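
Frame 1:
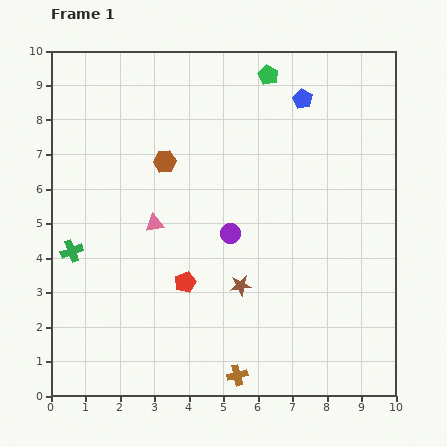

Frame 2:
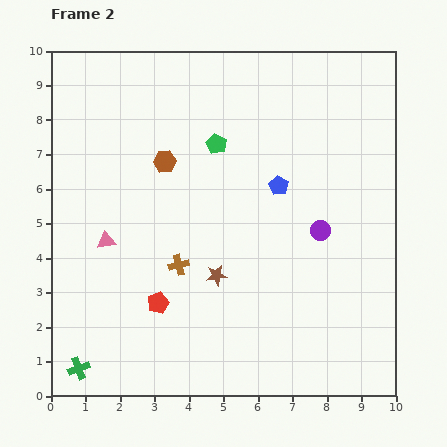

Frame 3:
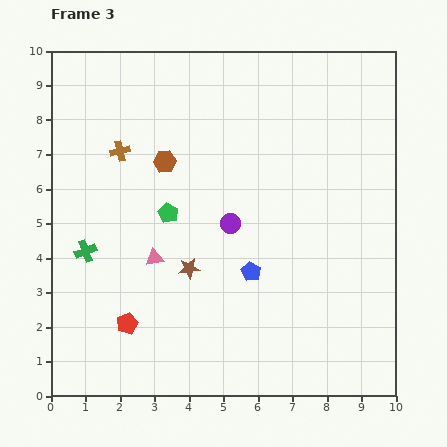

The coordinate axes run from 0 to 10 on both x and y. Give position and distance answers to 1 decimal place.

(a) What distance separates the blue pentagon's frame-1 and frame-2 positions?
2.6

The blue pentagon moved from (7.3, 8.6) to (6.6, 6.1), a distance of √(0.7² + 2.5²) ≈ 2.6.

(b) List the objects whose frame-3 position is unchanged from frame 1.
the brown hexagon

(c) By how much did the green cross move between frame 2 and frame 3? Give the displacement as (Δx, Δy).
(0.2, 3.4)

The green cross was at (0.8, 0.8) in frame 2 and (1.0, 4.2) in frame 3.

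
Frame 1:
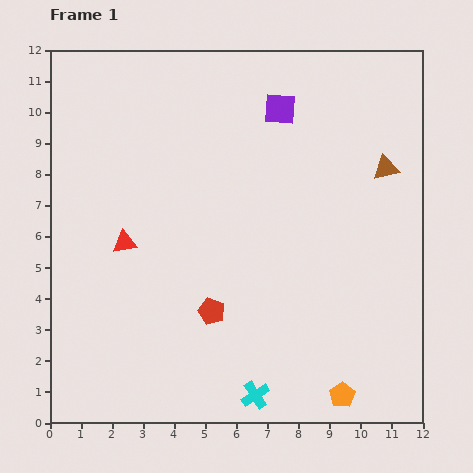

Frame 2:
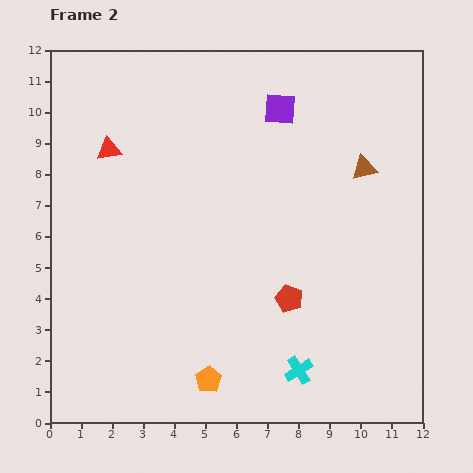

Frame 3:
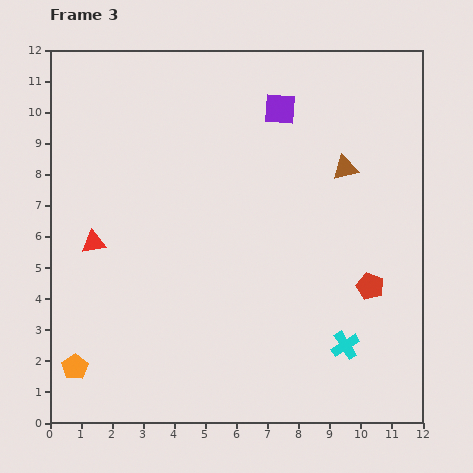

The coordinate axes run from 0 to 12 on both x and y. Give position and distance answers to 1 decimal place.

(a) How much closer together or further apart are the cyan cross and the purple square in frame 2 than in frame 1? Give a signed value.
-0.8

Distance in frame 1: 9.2. Distance in frame 2: 8.4.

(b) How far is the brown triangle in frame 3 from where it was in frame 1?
1.3

The brown triangle moved from (10.8, 8.2) to (9.5, 8.2), a distance of √(1.3² + 0.0²) ≈ 1.3.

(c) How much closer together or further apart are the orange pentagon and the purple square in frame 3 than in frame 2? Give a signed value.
+1.6

Distance in frame 2: 9.0. Distance in frame 3: 10.6.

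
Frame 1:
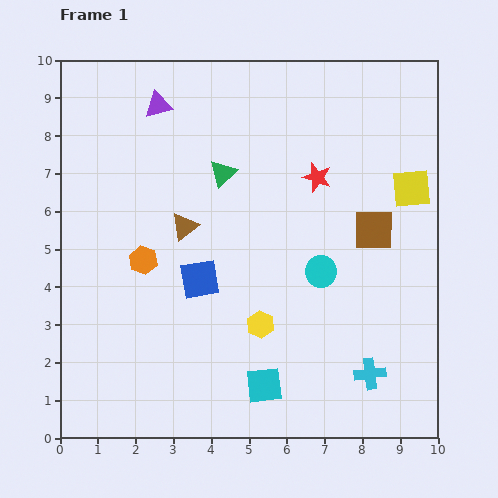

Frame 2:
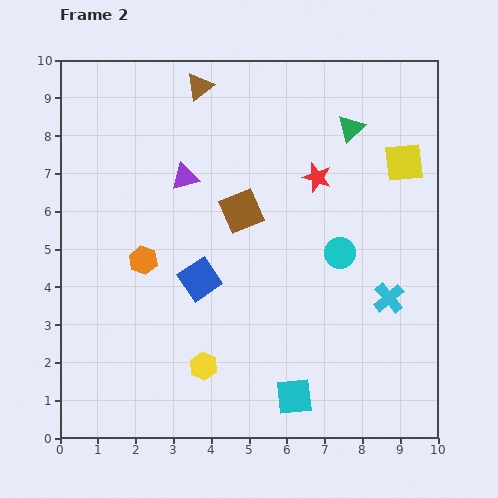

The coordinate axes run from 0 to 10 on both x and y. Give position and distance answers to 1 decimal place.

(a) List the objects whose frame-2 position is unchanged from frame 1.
the blue square, the red star, the orange hexagon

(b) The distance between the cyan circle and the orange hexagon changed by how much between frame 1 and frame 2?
+0.5

Distance in frame 1: 4.7. Distance in frame 2: 5.2.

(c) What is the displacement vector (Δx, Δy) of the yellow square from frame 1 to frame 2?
(-0.2, 0.7)

The yellow square was at (9.3, 6.6) in frame 1 and (9.1, 7.3) in frame 2.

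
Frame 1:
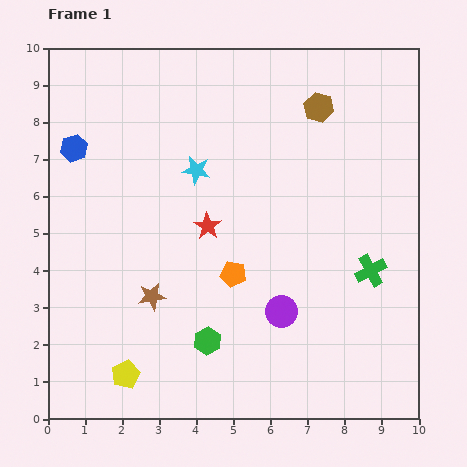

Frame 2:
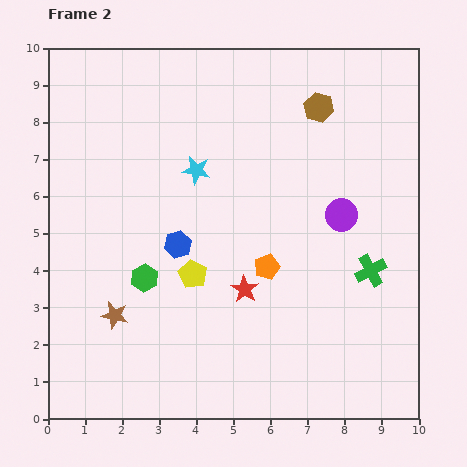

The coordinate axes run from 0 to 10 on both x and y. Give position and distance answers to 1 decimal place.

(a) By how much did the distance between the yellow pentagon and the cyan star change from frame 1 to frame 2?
-3.0

Distance in frame 1: 5.8. Distance in frame 2: 2.8.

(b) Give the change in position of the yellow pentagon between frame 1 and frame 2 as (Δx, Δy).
(1.8, 2.7)

The yellow pentagon was at (2.1, 1.2) in frame 1 and (3.9, 3.9) in frame 2.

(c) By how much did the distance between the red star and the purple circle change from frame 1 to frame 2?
+0.3

Distance in frame 1: 3.0. Distance in frame 2: 3.3.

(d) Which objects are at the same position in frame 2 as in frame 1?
the green cross, the brown hexagon, the cyan star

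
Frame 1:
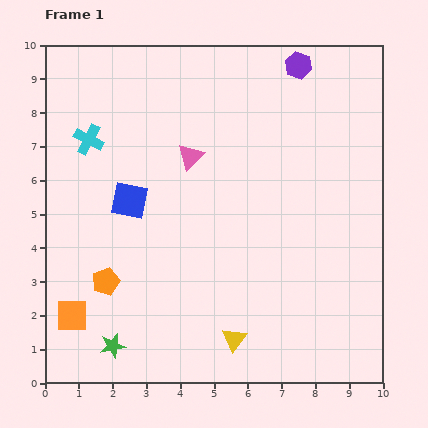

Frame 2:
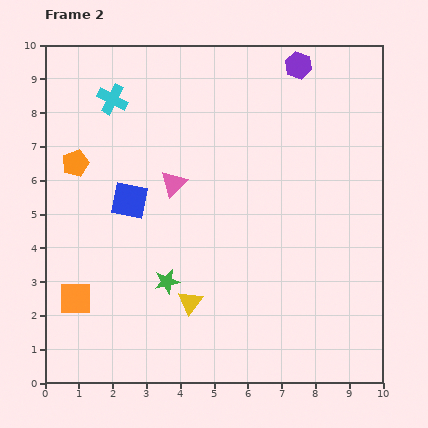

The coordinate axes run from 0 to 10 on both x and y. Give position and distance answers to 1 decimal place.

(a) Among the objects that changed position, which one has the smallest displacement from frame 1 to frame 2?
the orange square

(moved 0.5)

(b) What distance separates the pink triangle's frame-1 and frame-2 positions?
0.9

The pink triangle moved from (4.3, 6.7) to (3.8, 5.9), a distance of √(0.5² + 0.8²) ≈ 0.9.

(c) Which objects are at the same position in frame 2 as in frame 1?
the blue square, the purple hexagon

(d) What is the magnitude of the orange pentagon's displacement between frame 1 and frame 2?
3.6

The orange pentagon moved from (1.8, 3.0) to (0.9, 6.5), a distance of √(0.9² + 3.5²) ≈ 3.6.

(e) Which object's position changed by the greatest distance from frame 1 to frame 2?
the orange pentagon

(moved 3.6; next 2.5)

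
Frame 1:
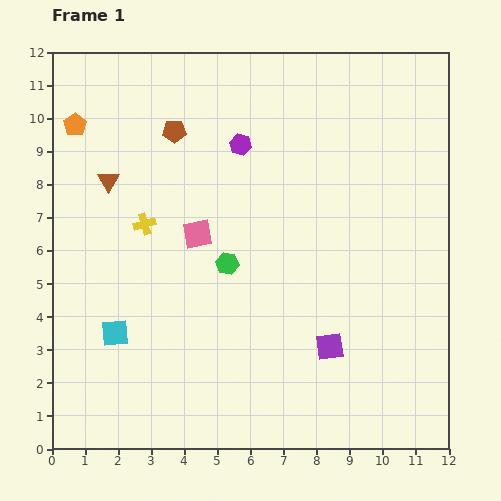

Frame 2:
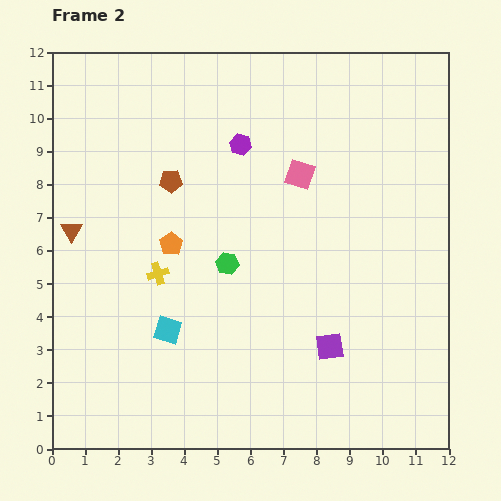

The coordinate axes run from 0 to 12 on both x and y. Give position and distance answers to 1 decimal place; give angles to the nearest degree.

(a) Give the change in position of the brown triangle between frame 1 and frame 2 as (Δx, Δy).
(-1.1, -1.5)

The brown triangle was at (1.7, 8.1) in frame 1 and (0.6, 6.6) in frame 2.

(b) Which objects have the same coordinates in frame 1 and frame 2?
the green hexagon, the purple hexagon, the purple square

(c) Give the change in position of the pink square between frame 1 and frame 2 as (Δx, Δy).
(3.1, 1.8)

The pink square was at (4.4, 6.5) in frame 1 and (7.5, 8.3) in frame 2.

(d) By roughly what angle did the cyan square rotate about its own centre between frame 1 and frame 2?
22° clockwise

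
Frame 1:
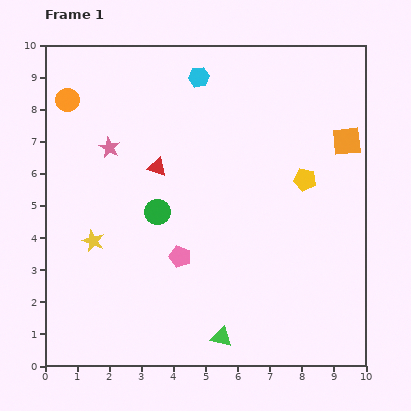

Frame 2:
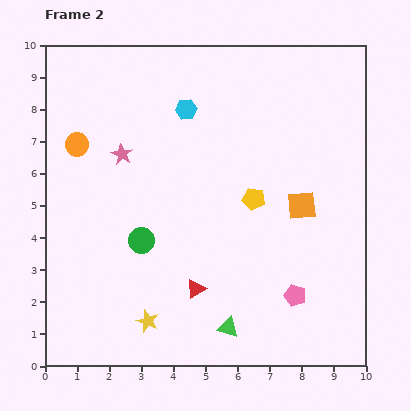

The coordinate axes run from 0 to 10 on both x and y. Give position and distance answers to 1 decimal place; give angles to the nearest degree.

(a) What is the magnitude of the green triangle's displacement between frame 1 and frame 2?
0.4

The green triangle moved from (5.5, 0.9) to (5.7, 1.2), a distance of √(0.2² + 0.3²) ≈ 0.4.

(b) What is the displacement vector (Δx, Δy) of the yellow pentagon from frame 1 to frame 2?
(-1.6, -0.6)

The yellow pentagon was at (8.1, 5.8) in frame 1 and (6.5, 5.2) in frame 2.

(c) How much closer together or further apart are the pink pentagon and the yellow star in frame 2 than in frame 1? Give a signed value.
+2.0

Distance in frame 1: 2.7. Distance in frame 2: 4.7.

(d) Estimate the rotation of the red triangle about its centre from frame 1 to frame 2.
50° counter-clockwise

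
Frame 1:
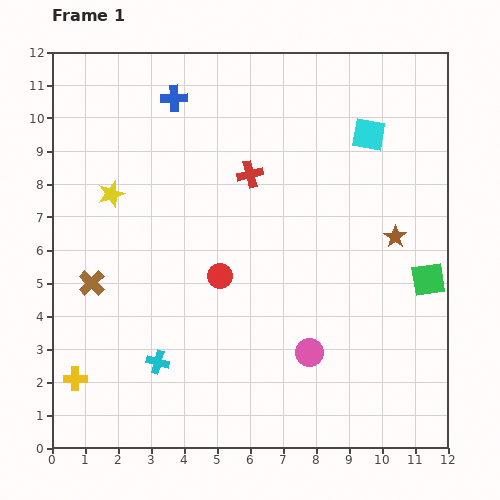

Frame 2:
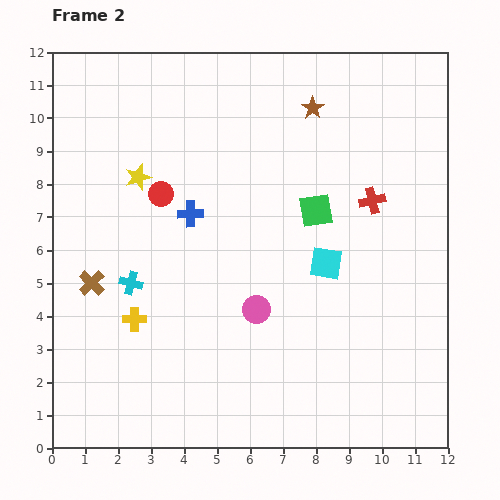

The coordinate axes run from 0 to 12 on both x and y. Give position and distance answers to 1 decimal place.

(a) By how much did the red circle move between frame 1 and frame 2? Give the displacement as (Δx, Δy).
(-1.8, 2.5)

The red circle was at (5.1, 5.2) in frame 1 and (3.3, 7.7) in frame 2.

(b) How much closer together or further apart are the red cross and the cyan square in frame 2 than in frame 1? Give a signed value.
-1.4

Distance in frame 1: 3.8. Distance in frame 2: 2.4.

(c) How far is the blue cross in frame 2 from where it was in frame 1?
3.5

The blue cross moved from (3.7, 10.6) to (4.2, 7.1), a distance of √(0.5² + 3.5²) ≈ 3.5.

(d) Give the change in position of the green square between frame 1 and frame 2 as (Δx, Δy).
(-3.4, 2.1)

The green square was at (11.4, 5.1) in frame 1 and (8.0, 7.2) in frame 2.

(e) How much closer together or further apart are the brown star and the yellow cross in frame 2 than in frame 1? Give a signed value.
-2.2

Distance in frame 1: 10.6. Distance in frame 2: 8.4.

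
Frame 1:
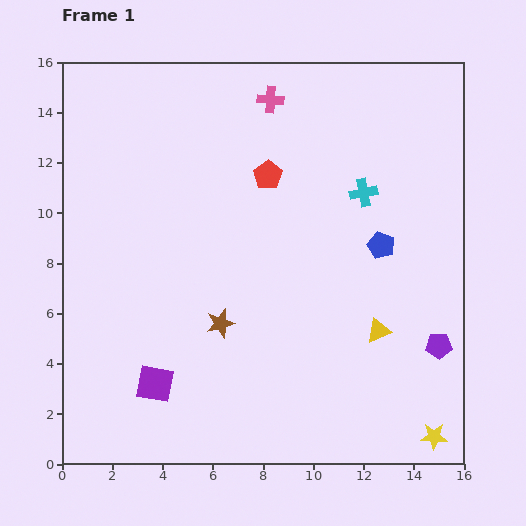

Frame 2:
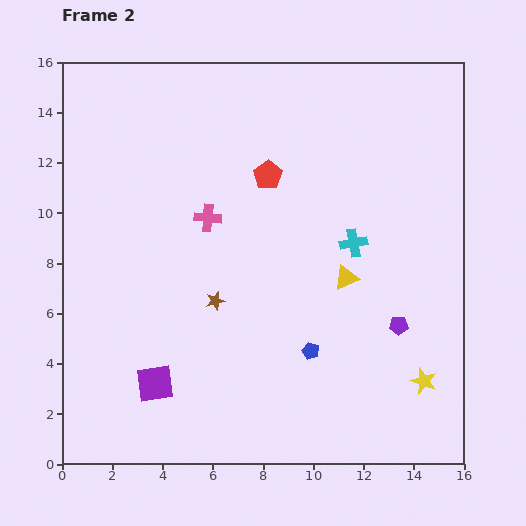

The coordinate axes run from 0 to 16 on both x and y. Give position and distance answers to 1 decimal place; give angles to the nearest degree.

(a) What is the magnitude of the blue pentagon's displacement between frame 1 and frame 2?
5.0

The blue pentagon moved from (12.7, 8.7) to (9.9, 4.5), a distance of √(2.8² + 4.2²) ≈ 5.0.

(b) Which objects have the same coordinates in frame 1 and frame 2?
the purple square, the red pentagon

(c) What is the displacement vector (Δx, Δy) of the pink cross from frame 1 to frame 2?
(-2.5, -4.7)

The pink cross was at (8.3, 14.5) in frame 1 and (5.8, 9.8) in frame 2.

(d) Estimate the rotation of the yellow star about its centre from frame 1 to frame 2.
19° clockwise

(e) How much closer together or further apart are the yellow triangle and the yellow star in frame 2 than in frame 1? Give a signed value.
+0.4

Distance in frame 1: 4.7. Distance in frame 2: 5.1.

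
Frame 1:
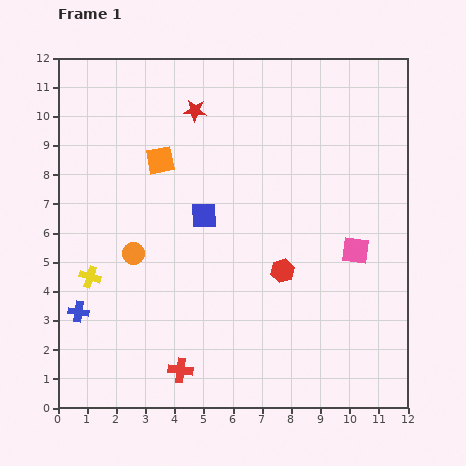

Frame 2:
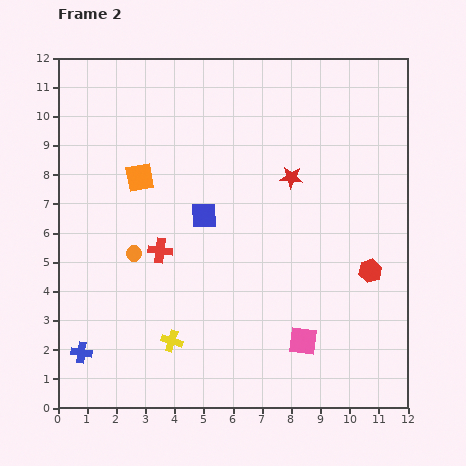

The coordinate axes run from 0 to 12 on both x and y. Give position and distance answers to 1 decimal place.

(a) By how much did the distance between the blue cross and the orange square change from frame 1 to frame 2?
+0.4

Distance in frame 1: 5.9. Distance in frame 2: 6.3.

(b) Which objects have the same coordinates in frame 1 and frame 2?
the orange circle, the blue square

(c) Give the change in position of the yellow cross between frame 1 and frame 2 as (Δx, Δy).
(2.8, -2.2)

The yellow cross was at (1.1, 4.5) in frame 1 and (3.9, 2.3) in frame 2.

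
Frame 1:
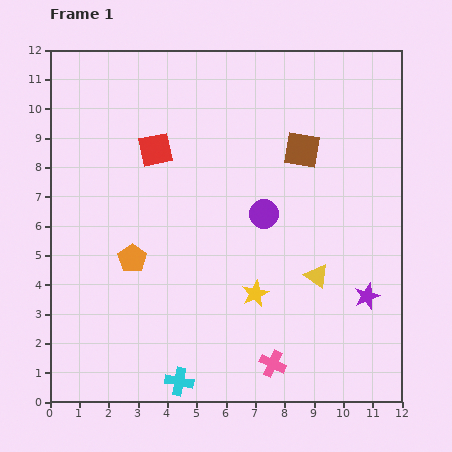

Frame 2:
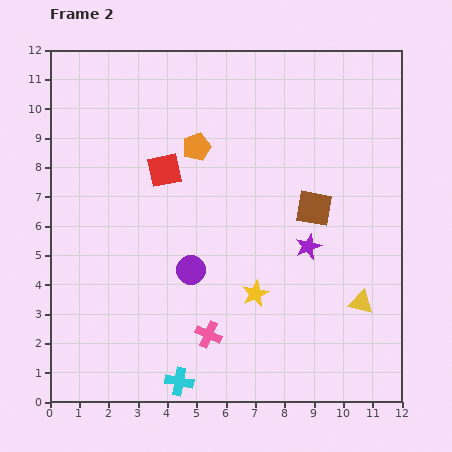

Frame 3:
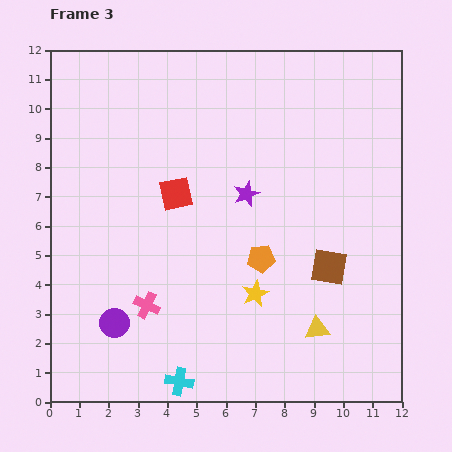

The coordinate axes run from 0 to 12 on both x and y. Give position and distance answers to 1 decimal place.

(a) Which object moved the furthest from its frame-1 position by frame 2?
the orange pentagon

(moved 4.4; next 3.1)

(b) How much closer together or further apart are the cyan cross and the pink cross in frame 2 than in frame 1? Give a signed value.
-1.4

Distance in frame 1: 3.3. Distance in frame 2: 1.9.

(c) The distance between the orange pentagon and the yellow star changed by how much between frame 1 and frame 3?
-3.2

Distance in frame 1: 4.4. Distance in frame 3: 1.2.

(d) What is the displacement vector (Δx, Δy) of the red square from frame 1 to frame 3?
(0.7, -1.5)

The red square was at (3.6, 8.6) in frame 1 and (4.3, 7.1) in frame 3.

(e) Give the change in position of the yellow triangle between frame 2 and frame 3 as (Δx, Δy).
(-1.5, -0.9)

The yellow triangle was at (10.6, 3.4) in frame 2 and (9.1, 2.5) in frame 3.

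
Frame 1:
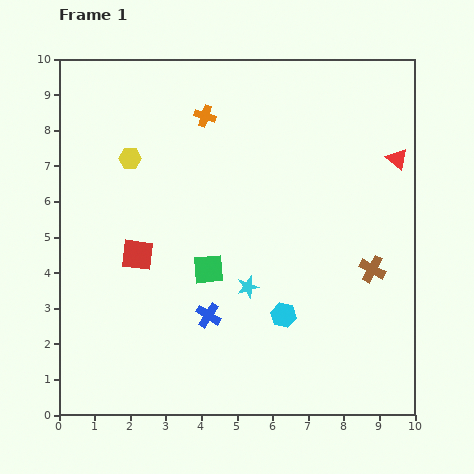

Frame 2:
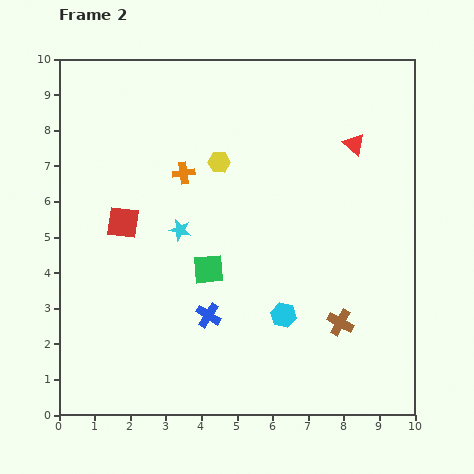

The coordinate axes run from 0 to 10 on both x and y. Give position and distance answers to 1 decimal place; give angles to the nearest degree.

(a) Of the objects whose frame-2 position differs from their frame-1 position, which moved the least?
the red square

(moved 1.0)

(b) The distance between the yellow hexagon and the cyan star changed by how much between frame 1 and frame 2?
-2.7

Distance in frame 1: 4.9. Distance in frame 2: 2.2.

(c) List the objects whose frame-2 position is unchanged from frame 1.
the cyan hexagon, the blue cross, the green square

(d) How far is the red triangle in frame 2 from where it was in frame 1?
1.3

The red triangle moved from (9.5, 7.2) to (8.3, 7.6), a distance of √(1.2² + 0.4²) ≈ 1.3.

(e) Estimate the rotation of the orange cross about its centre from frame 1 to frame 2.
26° counter-clockwise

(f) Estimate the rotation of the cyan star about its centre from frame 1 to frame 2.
29° clockwise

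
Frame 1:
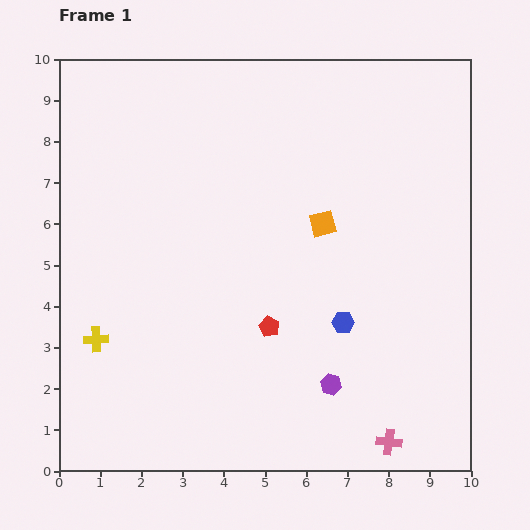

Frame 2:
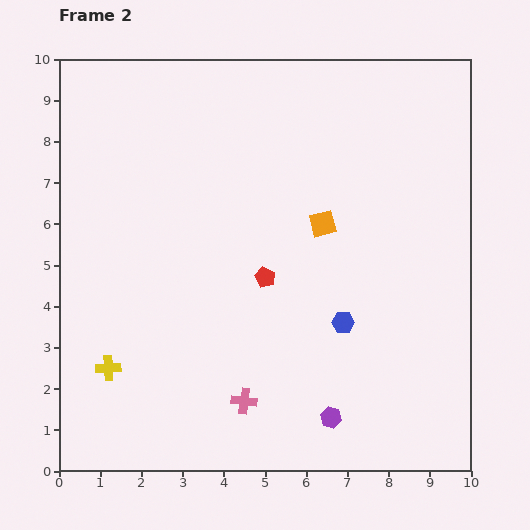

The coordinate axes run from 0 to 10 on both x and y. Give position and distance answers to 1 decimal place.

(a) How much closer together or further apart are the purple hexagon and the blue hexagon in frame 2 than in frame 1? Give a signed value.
+0.8

Distance in frame 1: 1.5. Distance in frame 2: 2.3.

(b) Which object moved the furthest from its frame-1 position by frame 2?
the pink cross

(moved 3.6; next 1.2)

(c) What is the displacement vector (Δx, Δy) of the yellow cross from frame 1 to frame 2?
(0.3, -0.7)

The yellow cross was at (0.9, 3.2) in frame 1 and (1.2, 2.5) in frame 2.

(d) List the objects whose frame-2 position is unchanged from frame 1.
the blue hexagon, the orange square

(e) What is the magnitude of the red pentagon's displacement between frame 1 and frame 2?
1.2

The red pentagon moved from (5.1, 3.5) to (5.0, 4.7), a distance of √(0.1² + 1.2²) ≈ 1.2.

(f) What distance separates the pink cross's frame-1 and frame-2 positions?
3.6

The pink cross moved from (8.0, 0.7) to (4.5, 1.7), a distance of √(3.5² + 1.0²) ≈ 3.6.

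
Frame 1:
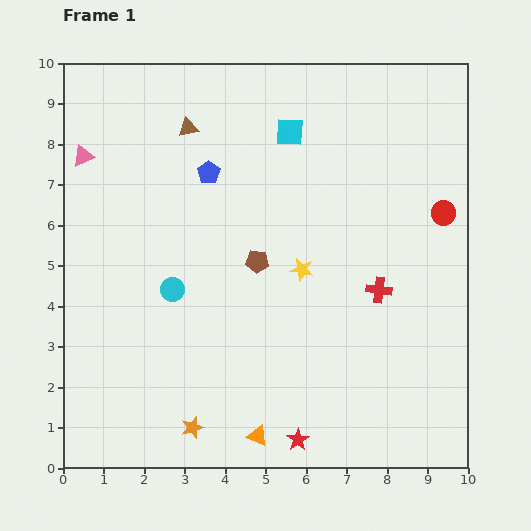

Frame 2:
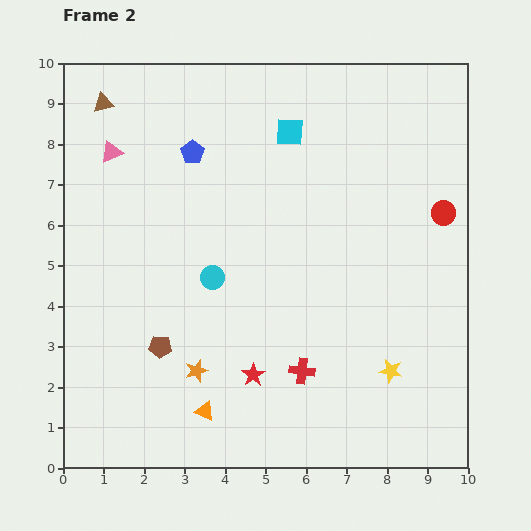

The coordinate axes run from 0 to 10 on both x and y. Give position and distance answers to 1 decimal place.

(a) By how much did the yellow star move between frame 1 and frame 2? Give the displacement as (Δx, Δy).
(2.2, -2.5)

The yellow star was at (5.9, 4.9) in frame 1 and (8.1, 2.4) in frame 2.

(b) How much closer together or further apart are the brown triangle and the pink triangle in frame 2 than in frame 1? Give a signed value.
-1.5

Distance in frame 1: 2.7. Distance in frame 2: 1.2.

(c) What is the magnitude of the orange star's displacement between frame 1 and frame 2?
1.4

The orange star moved from (3.2, 1.0) to (3.3, 2.4), a distance of √(0.1² + 1.4²) ≈ 1.4.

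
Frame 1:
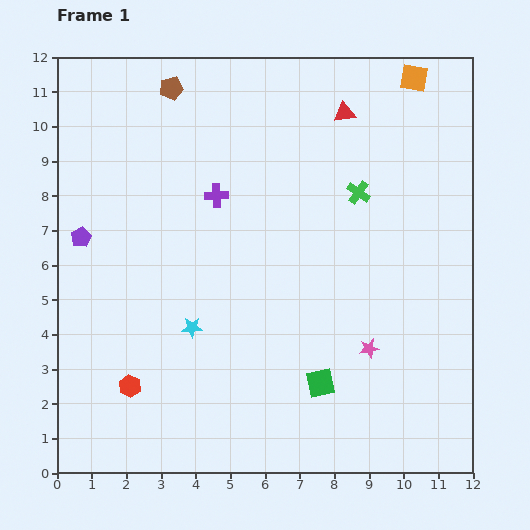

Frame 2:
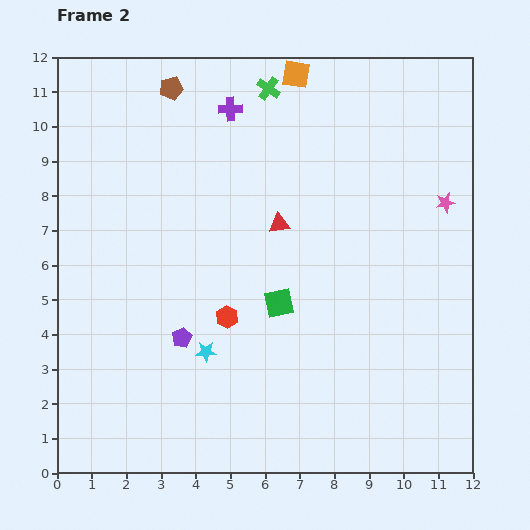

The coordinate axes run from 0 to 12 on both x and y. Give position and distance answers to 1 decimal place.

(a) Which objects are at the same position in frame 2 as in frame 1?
the brown pentagon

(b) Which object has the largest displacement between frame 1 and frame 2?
the pink star

(moved 4.7; next 4.1)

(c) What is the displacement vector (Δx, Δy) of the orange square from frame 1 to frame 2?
(-3.4, 0.1)

The orange square was at (10.3, 11.4) in frame 1 and (6.9, 11.5) in frame 2.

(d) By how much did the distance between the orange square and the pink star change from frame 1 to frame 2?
-2.2

Distance in frame 1: 7.9. Distance in frame 2: 5.7.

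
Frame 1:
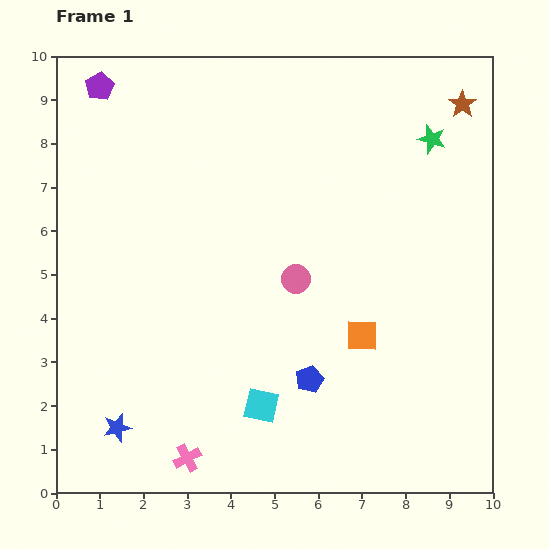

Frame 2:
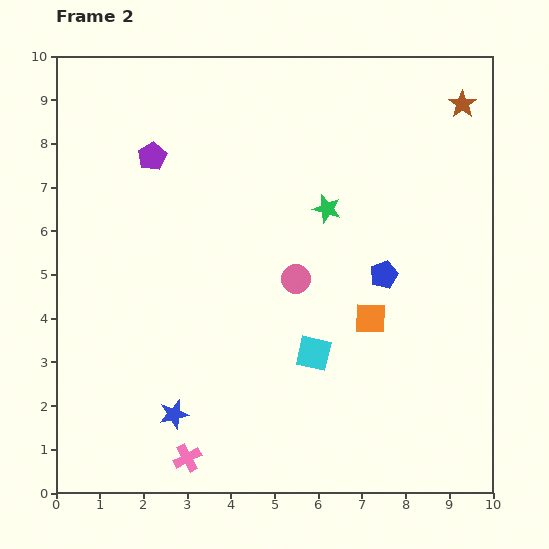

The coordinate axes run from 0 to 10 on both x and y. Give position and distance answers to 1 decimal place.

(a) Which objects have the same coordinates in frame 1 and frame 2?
the brown star, the pink cross, the pink circle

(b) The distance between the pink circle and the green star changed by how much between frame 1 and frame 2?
-2.8

Distance in frame 1: 4.5. Distance in frame 2: 1.7.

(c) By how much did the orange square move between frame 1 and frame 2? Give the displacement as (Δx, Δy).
(0.2, 0.4)

The orange square was at (7.0, 3.6) in frame 1 and (7.2, 4.0) in frame 2.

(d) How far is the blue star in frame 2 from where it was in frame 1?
1.3

The blue star moved from (1.4, 1.5) to (2.7, 1.8), a distance of √(1.3² + 0.3²) ≈ 1.3.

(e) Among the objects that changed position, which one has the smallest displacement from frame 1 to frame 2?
the orange square

(moved 0.4)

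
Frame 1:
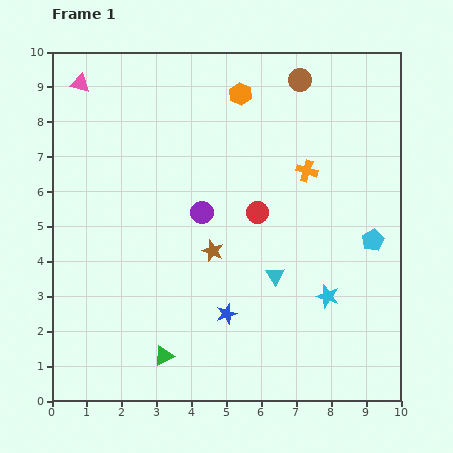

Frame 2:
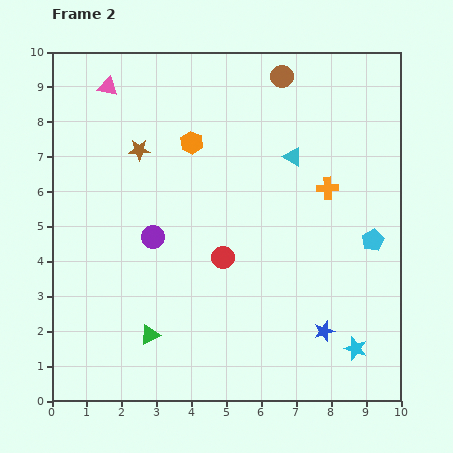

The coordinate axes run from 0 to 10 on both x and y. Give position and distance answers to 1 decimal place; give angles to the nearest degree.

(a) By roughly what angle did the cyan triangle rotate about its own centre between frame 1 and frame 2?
28° counter-clockwise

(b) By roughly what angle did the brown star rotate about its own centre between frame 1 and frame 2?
24° counter-clockwise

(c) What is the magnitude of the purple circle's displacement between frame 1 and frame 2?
1.6

The purple circle moved from (4.3, 5.4) to (2.9, 4.7), a distance of √(1.4² + 0.7²) ≈ 1.6.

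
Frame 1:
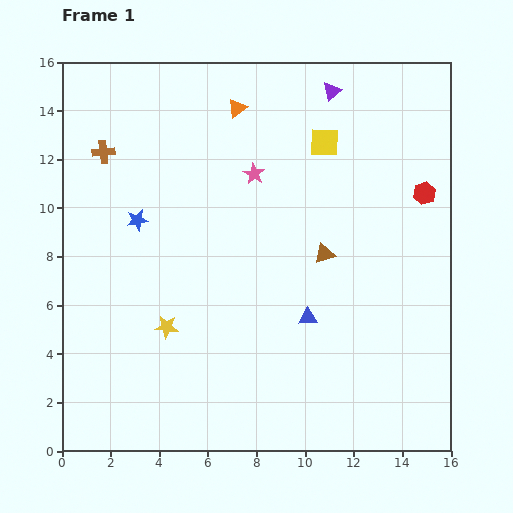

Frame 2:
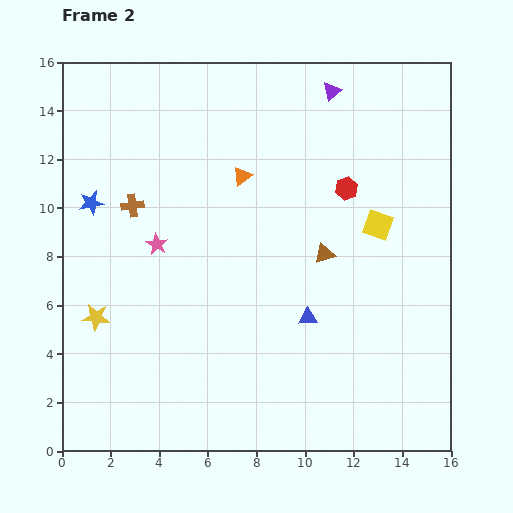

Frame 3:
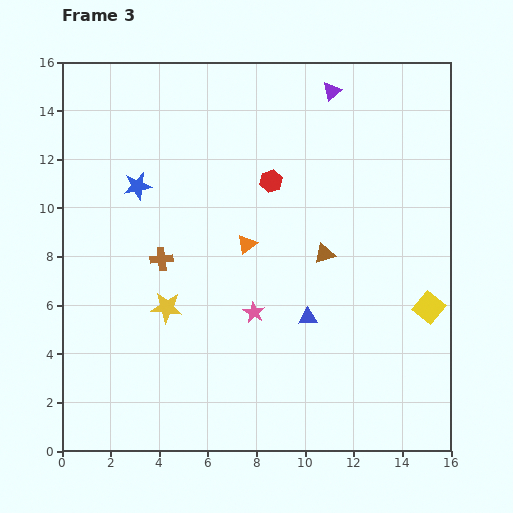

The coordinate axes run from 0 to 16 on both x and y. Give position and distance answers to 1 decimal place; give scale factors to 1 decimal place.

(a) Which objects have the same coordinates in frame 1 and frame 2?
the brown triangle, the blue triangle, the purple triangle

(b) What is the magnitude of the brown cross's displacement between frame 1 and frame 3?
5.0

The brown cross moved from (1.7, 12.3) to (4.1, 7.9), a distance of √(2.4² + 4.4²) ≈ 5.0.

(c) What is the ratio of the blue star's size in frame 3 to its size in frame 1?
1.3×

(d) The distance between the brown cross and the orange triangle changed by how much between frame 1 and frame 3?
-2.2

Distance in frame 1: 5.8. Distance in frame 3: 3.6.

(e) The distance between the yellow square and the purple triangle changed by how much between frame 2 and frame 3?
+4.0

Distance in frame 2: 5.8. Distance in frame 3: 9.8.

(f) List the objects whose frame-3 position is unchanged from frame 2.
the brown triangle, the blue triangle, the purple triangle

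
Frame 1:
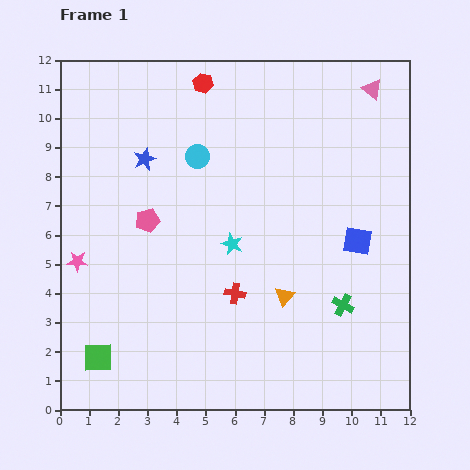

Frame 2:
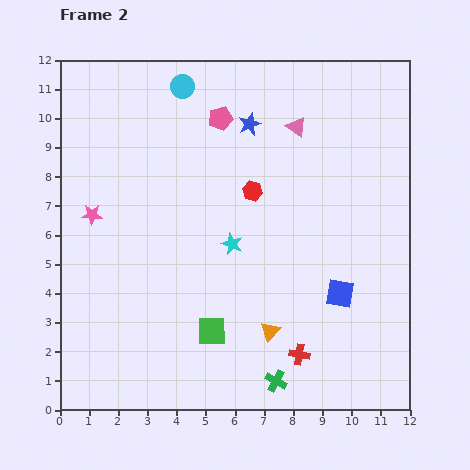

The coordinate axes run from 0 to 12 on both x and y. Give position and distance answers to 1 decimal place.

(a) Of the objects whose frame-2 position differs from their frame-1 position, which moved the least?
the orange triangle

(moved 1.3)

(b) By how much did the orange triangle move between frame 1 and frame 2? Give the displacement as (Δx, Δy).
(-0.5, -1.2)

The orange triangle was at (7.7, 3.9) in frame 1 and (7.2, 2.7) in frame 2.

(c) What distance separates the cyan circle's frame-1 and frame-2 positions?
2.5

The cyan circle moved from (4.7, 8.7) to (4.2, 11.1), a distance of √(0.5² + 2.4²) ≈ 2.5.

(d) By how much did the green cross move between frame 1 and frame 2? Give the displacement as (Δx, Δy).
(-2.3, -2.6)

The green cross was at (9.7, 3.6) in frame 1 and (7.4, 1.0) in frame 2.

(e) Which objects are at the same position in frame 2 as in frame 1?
the cyan star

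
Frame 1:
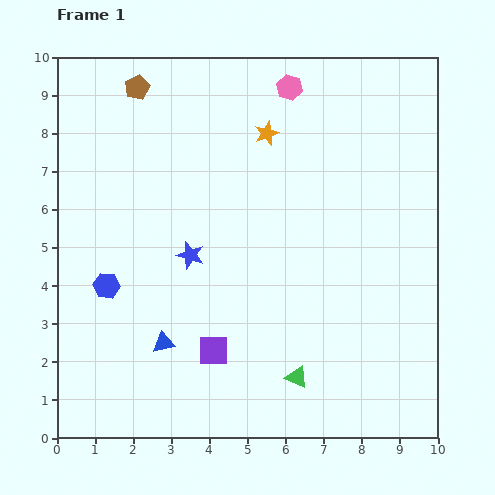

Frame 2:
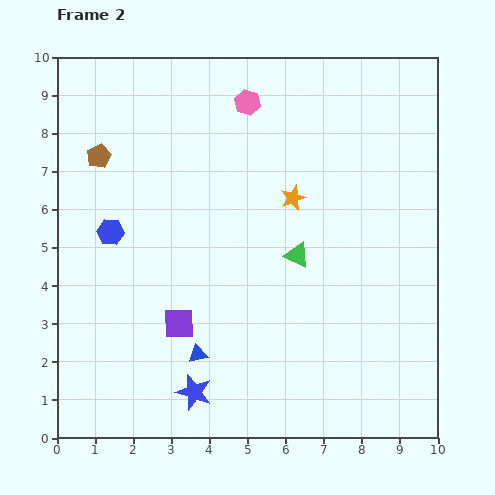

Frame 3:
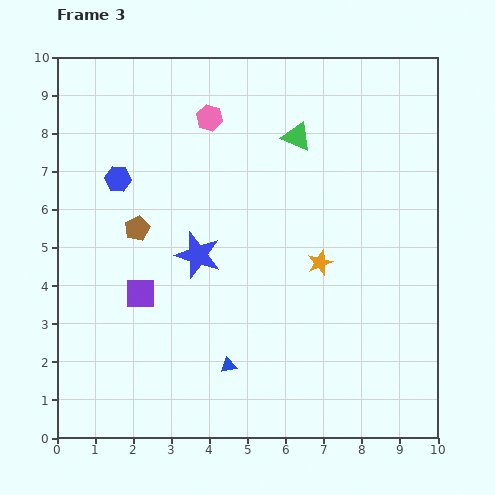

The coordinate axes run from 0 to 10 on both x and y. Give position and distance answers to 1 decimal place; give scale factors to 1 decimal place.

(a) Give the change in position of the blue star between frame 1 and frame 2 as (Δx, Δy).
(0.1, -3.6)

The blue star was at (3.5, 4.8) in frame 1 and (3.6, 1.2) in frame 2.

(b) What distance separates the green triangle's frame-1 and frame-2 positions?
3.2

The green triangle moved from (6.3, 1.6) to (6.3, 4.8), a distance of √(0.0² + 3.2²) ≈ 3.2.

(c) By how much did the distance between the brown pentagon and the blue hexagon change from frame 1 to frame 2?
-3.3

Distance in frame 1: 5.3. Distance in frame 2: 2.0.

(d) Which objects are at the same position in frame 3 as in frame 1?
none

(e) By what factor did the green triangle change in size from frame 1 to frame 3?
1.3×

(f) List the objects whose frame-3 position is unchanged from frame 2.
none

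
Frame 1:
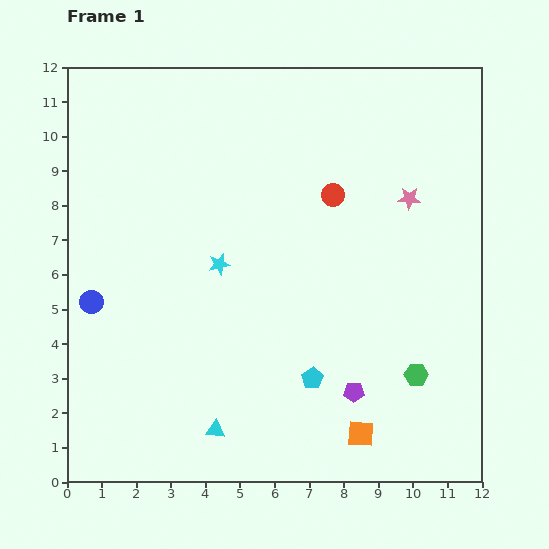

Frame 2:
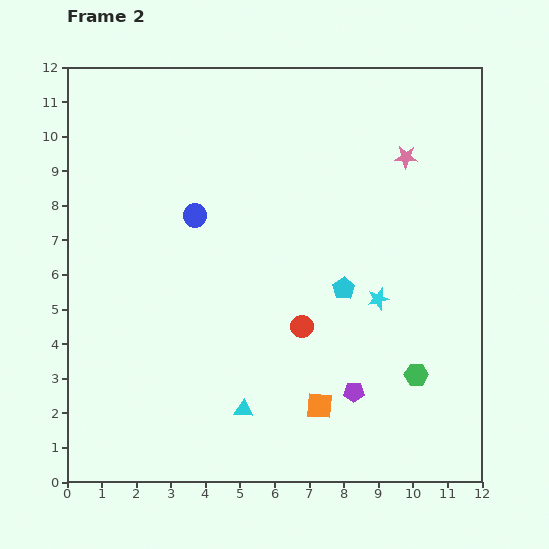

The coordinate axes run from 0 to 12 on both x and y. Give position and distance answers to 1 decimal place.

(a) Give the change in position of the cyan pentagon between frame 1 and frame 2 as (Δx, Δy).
(0.9, 2.6)

The cyan pentagon was at (7.1, 3.0) in frame 1 and (8.0, 5.6) in frame 2.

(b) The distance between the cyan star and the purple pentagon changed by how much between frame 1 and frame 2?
-2.6

Distance in frame 1: 5.4. Distance in frame 2: 2.8.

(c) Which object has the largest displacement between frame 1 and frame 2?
the cyan star

(moved 4.7; next 3.9)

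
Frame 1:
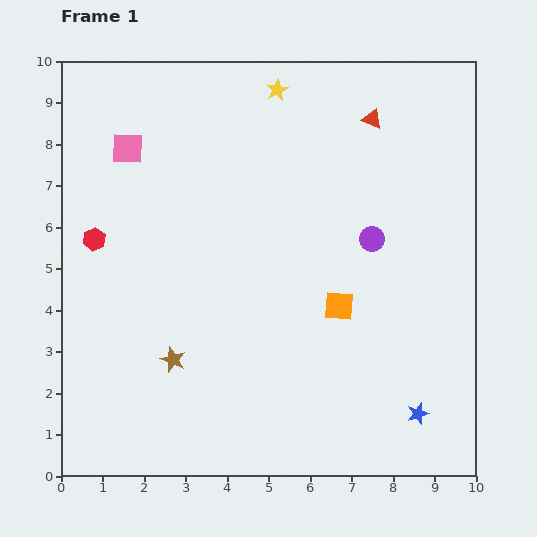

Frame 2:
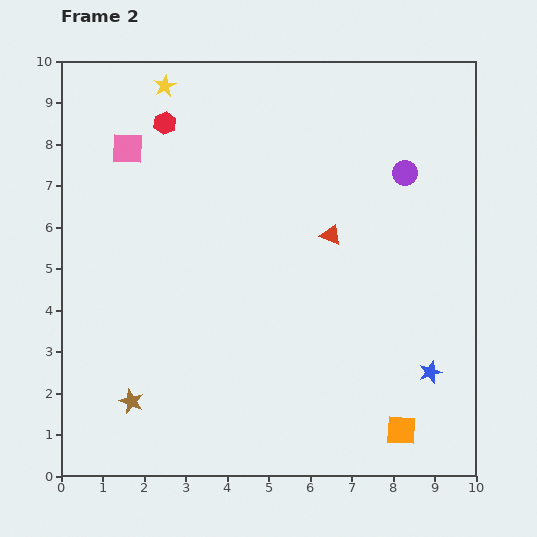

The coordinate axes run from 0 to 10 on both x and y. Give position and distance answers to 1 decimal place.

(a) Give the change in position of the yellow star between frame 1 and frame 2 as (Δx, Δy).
(-2.7, 0.1)

The yellow star was at (5.2, 9.3) in frame 1 and (2.5, 9.4) in frame 2.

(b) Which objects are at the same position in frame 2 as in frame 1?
the pink square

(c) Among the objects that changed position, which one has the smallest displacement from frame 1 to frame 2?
the blue star

(moved 1.0)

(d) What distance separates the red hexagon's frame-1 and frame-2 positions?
3.3

The red hexagon moved from (0.8, 5.7) to (2.5, 8.5), a distance of √(1.7² + 2.8²) ≈ 3.3.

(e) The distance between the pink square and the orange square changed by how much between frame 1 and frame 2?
+3.1

Distance in frame 1: 6.4. Distance in frame 2: 9.5.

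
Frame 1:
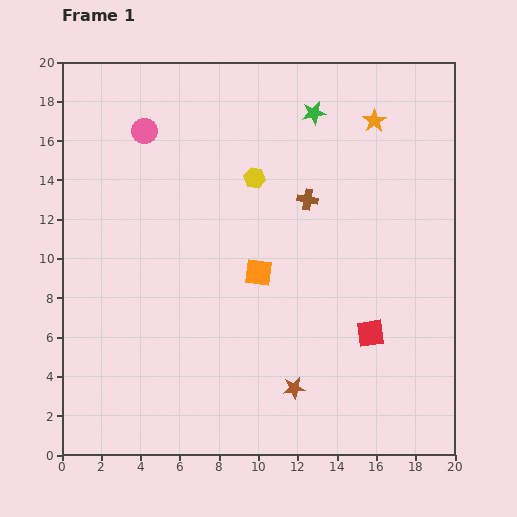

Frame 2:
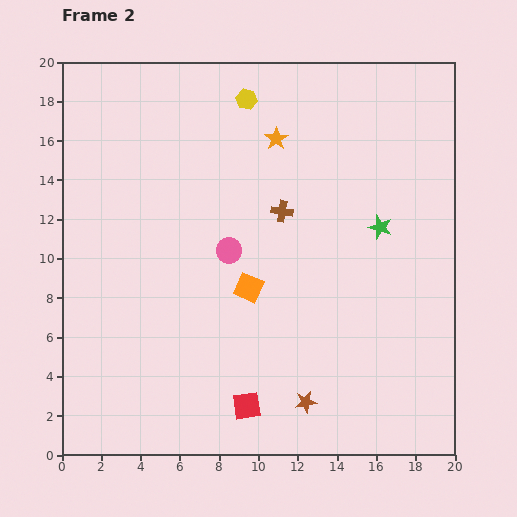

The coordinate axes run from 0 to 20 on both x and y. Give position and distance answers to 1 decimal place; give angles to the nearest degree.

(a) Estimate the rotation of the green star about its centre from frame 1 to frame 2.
28° clockwise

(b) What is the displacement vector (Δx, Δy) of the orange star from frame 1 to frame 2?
(-5.0, -0.9)

The orange star was at (15.9, 17.0) in frame 1 and (10.9, 16.1) in frame 2.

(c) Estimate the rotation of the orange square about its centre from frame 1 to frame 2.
16° clockwise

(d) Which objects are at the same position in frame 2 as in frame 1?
none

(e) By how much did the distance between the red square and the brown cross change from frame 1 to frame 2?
+2.6

Distance in frame 1: 7.5. Distance in frame 2: 10.1.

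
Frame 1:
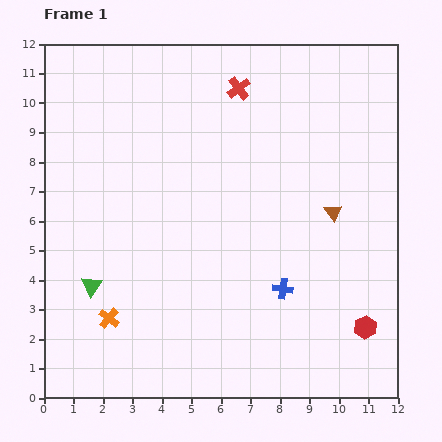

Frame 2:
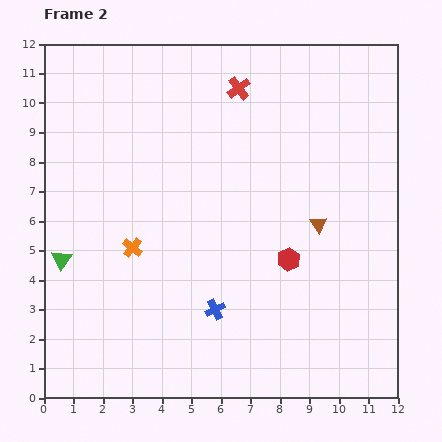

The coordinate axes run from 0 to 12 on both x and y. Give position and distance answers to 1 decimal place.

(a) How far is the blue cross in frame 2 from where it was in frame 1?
2.4

The blue cross moved from (8.1, 3.7) to (5.8, 3.0), a distance of √(2.3² + 0.7²) ≈ 2.4.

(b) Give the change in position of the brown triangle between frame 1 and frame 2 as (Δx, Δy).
(-0.5, -0.4)

The brown triangle was at (9.8, 6.3) in frame 1 and (9.3, 5.9) in frame 2.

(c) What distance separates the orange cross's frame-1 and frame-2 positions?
2.5

The orange cross moved from (2.2, 2.7) to (3.0, 5.1), a distance of √(0.8² + 2.4²) ≈ 2.5.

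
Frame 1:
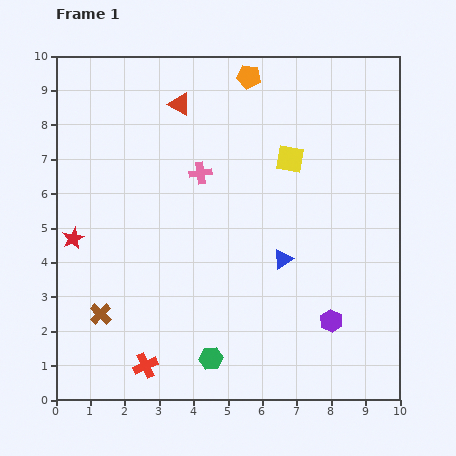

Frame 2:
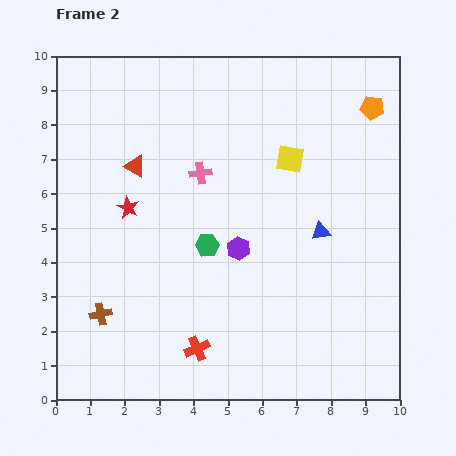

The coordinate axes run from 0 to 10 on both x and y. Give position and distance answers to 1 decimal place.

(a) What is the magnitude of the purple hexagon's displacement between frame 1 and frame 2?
3.4

The purple hexagon moved from (8.0, 2.3) to (5.3, 4.4), a distance of √(2.7² + 2.1²) ≈ 3.4.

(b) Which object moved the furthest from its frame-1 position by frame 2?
the orange pentagon

(moved 3.7; next 3.4)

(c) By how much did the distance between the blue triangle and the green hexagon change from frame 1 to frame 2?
-0.3

Distance in frame 1: 3.6. Distance in frame 2: 3.3.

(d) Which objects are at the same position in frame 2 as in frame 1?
the pink cross, the brown cross, the yellow square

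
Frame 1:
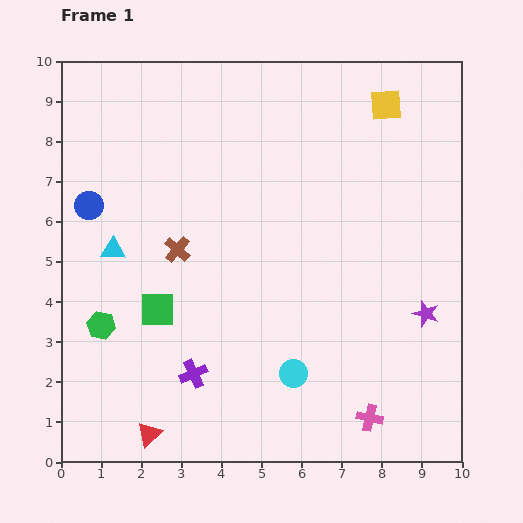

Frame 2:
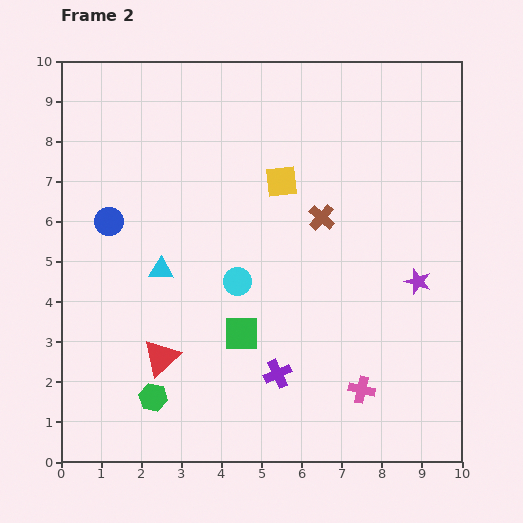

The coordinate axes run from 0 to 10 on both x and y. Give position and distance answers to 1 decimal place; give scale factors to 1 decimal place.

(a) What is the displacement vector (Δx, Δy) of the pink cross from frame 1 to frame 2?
(-0.2, 0.7)

The pink cross was at (7.7, 1.1) in frame 1 and (7.5, 1.8) in frame 2.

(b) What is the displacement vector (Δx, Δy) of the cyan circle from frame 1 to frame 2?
(-1.4, 2.3)

The cyan circle was at (5.8, 2.2) in frame 1 and (4.4, 4.5) in frame 2.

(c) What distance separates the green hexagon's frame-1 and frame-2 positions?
2.2

The green hexagon moved from (1.0, 3.4) to (2.3, 1.6), a distance of √(1.3² + 1.8²) ≈ 2.2.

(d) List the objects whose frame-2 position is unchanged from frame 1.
none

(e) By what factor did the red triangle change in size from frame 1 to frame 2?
1.5×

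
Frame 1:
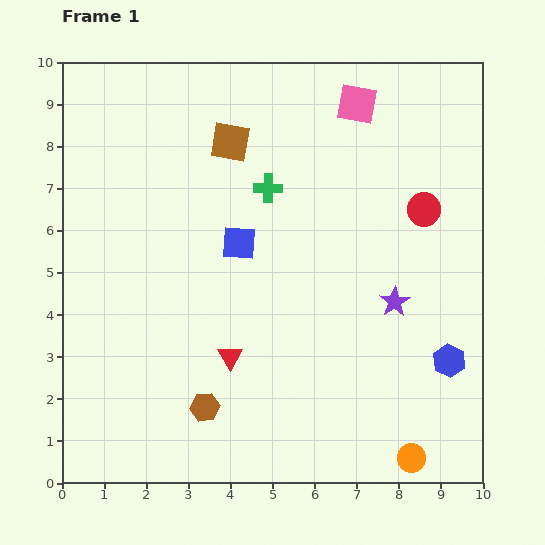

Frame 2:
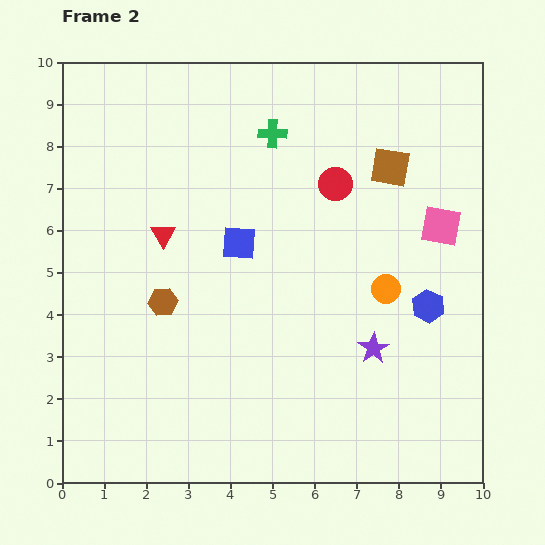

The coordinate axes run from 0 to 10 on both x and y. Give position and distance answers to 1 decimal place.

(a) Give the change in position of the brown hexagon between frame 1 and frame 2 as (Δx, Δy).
(-1.0, 2.5)

The brown hexagon was at (3.4, 1.8) in frame 1 and (2.4, 4.3) in frame 2.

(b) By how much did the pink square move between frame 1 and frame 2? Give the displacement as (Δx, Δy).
(2.0, -2.9)

The pink square was at (7.0, 9.0) in frame 1 and (9.0, 6.1) in frame 2.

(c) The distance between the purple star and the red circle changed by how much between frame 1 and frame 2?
+1.7

Distance in frame 1: 2.3. Distance in frame 2: 4.0.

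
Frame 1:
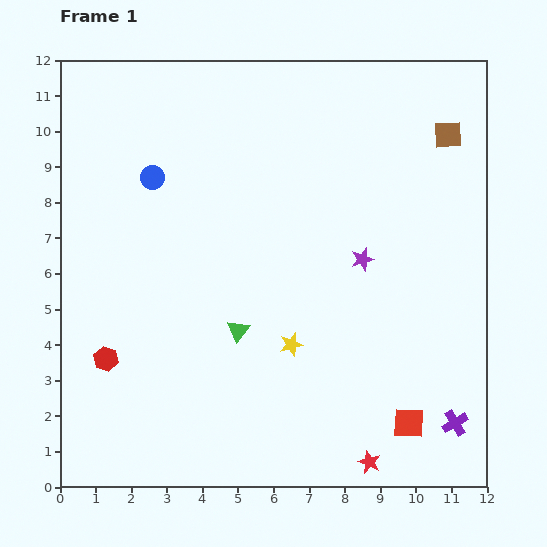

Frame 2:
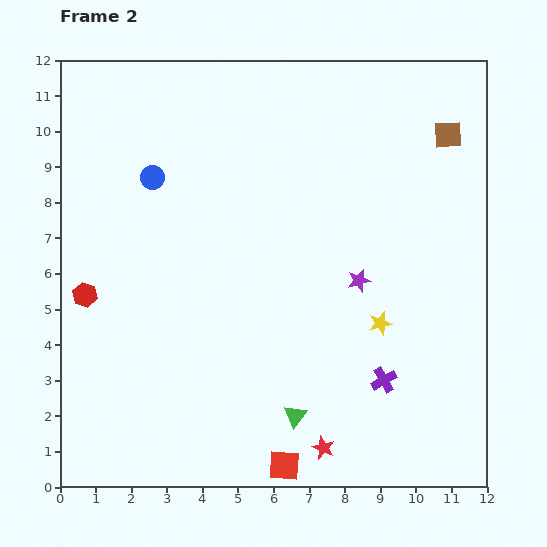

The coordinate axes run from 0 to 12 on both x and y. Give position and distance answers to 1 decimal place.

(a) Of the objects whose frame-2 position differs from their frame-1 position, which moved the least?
the purple star

(moved 0.6)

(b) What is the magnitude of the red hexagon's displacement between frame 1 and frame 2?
1.9

The red hexagon moved from (1.3, 3.6) to (0.7, 5.4), a distance of √(0.6² + 1.8²) ≈ 1.9.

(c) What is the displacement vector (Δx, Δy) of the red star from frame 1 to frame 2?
(-1.3, 0.4)

The red star was at (8.7, 0.7) in frame 1 and (7.4, 1.1) in frame 2.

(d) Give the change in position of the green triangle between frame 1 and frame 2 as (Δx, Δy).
(1.6, -2.4)

The green triangle was at (5.0, 4.4) in frame 1 and (6.6, 2.0) in frame 2.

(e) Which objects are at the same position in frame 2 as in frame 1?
the blue circle, the brown square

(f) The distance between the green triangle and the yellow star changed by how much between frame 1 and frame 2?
+1.9

Distance in frame 1: 1.6. Distance in frame 2: 3.5.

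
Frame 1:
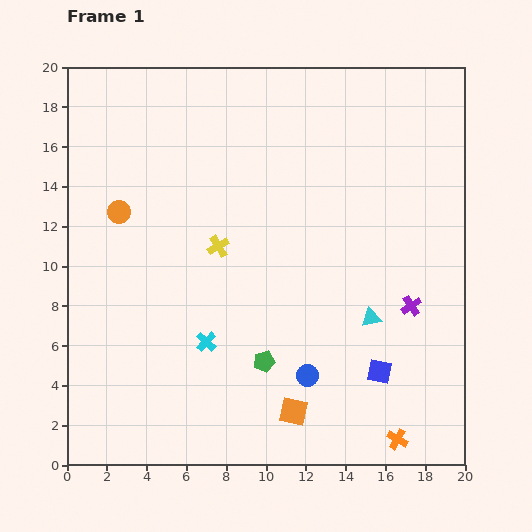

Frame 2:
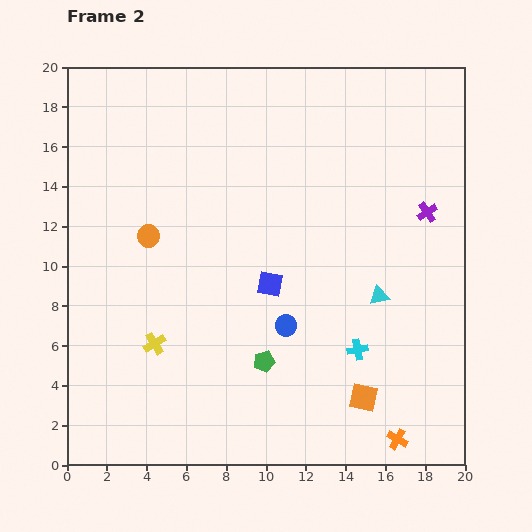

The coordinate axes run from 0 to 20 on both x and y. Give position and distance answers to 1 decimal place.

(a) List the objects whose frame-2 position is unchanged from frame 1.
the green pentagon, the orange cross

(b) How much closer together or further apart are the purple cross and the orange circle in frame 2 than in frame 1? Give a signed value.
-1.3

Distance in frame 1: 15.4. Distance in frame 2: 14.1.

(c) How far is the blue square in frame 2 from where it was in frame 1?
7.0

The blue square moved from (15.7, 4.7) to (10.2, 9.1), a distance of √(5.5² + 4.4²) ≈ 7.0.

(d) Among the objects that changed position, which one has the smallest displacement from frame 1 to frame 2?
the cyan triangle

(moved 1.2)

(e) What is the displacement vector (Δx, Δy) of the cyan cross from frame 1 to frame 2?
(7.6, -0.4)

The cyan cross was at (7.0, 6.2) in frame 1 and (14.6, 5.8) in frame 2.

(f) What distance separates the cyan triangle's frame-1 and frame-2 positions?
1.2

The cyan triangle moved from (15.3, 7.4) to (15.7, 8.5), a distance of √(0.4² + 1.1²) ≈ 1.2.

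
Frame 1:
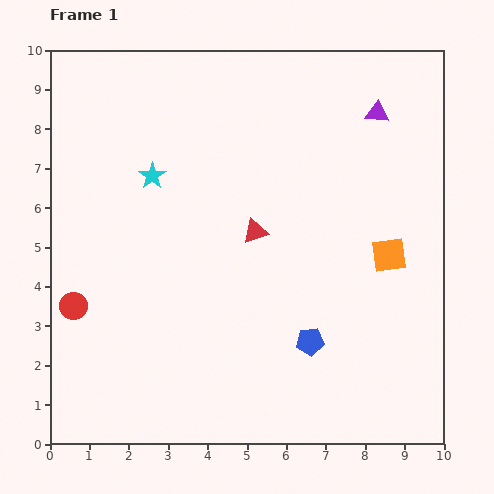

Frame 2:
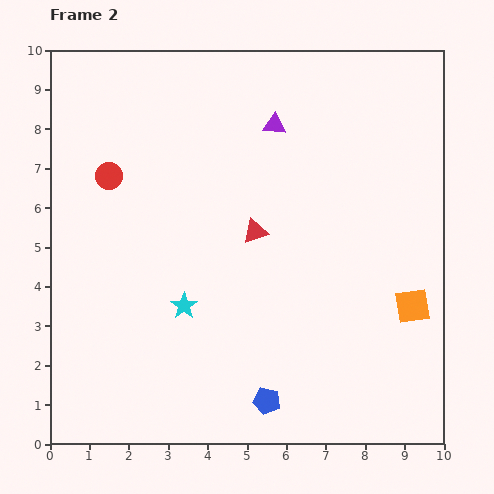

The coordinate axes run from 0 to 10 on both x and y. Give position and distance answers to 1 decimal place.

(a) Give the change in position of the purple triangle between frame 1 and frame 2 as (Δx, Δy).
(-2.6, -0.3)

The purple triangle was at (8.3, 8.4) in frame 1 and (5.7, 8.1) in frame 2.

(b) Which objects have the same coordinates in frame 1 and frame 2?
the red triangle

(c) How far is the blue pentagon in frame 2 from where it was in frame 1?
1.9

The blue pentagon moved from (6.6, 2.6) to (5.5, 1.1), a distance of √(1.1² + 1.5²) ≈ 1.9.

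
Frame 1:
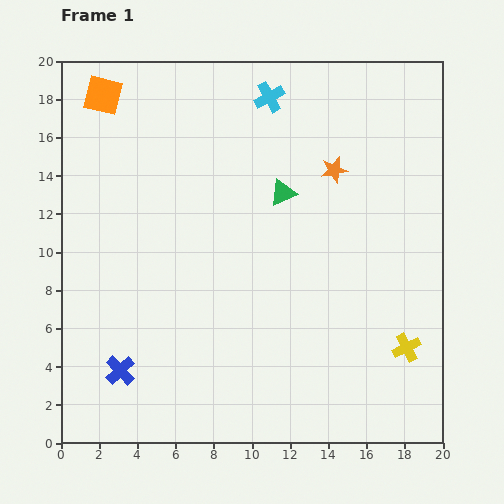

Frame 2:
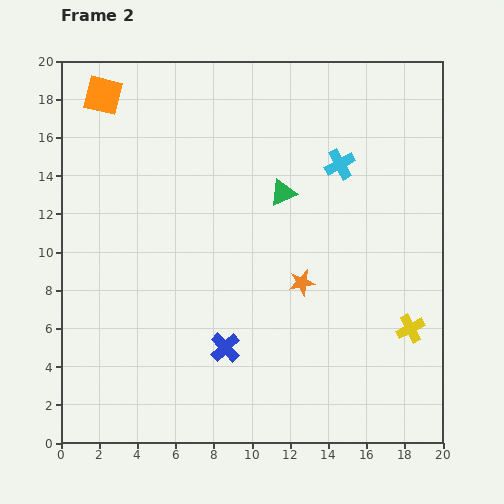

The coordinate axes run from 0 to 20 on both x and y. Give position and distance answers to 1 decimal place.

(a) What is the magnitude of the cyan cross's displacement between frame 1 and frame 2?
5.1

The cyan cross moved from (10.9, 18.1) to (14.6, 14.6), a distance of √(3.7² + 3.5²) ≈ 5.1.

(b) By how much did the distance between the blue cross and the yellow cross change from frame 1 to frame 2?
-5.2

Distance in frame 1: 15.0. Distance in frame 2: 9.8.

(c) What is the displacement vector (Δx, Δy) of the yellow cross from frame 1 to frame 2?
(0.2, 1.0)

The yellow cross was at (18.1, 5.0) in frame 1 and (18.3, 6.0) in frame 2.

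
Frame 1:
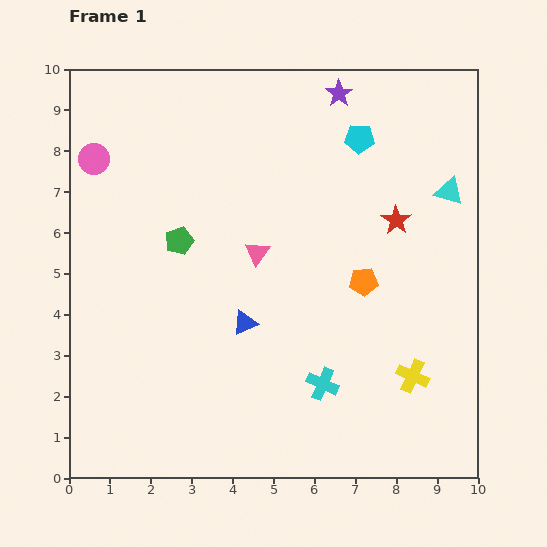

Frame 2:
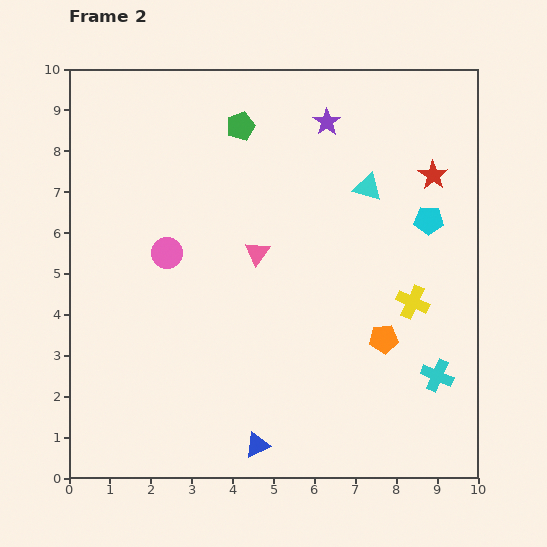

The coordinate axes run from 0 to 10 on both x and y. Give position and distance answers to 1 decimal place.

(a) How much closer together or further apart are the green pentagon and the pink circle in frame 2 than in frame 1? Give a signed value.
+0.7

Distance in frame 1: 2.9. Distance in frame 2: 3.6.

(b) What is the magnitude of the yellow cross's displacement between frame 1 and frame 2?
1.8

The yellow cross moved from (8.4, 2.5) to (8.4, 4.3), a distance of √(0.0² + 1.8²) ≈ 1.8.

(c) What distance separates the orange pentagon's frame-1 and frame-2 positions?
1.5

The orange pentagon moved from (7.2, 4.8) to (7.7, 3.4), a distance of √(0.5² + 1.4²) ≈ 1.5.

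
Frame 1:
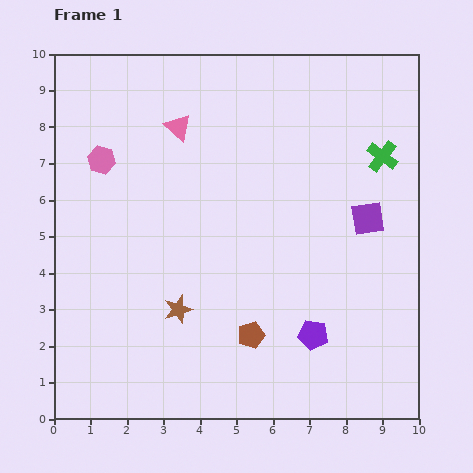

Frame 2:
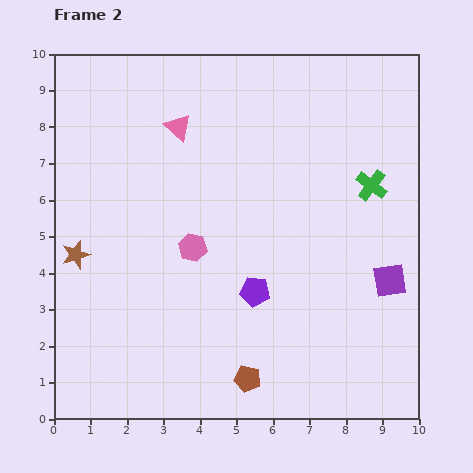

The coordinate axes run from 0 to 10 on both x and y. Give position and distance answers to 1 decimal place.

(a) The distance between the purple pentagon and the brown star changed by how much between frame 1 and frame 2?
+1.2

Distance in frame 1: 3.8. Distance in frame 2: 5.0.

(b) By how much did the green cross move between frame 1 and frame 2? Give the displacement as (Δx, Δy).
(-0.3, -0.8)

The green cross was at (9.0, 7.2) in frame 1 and (8.7, 6.4) in frame 2.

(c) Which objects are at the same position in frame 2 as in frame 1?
the pink triangle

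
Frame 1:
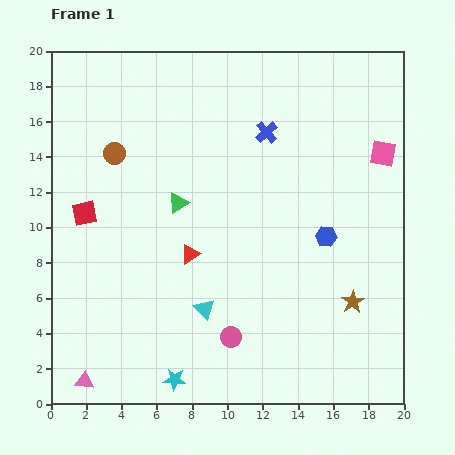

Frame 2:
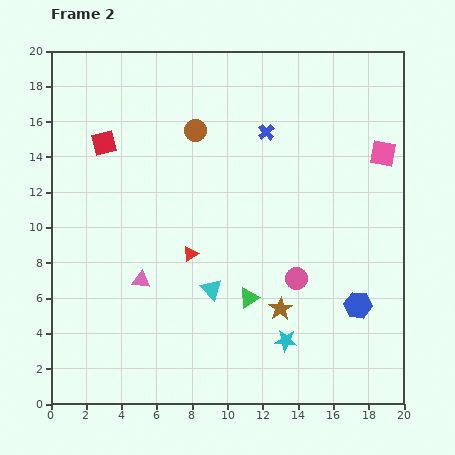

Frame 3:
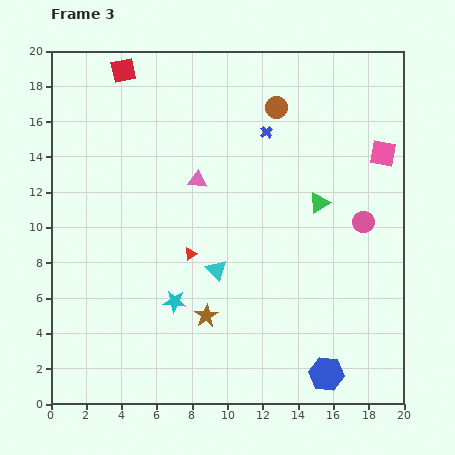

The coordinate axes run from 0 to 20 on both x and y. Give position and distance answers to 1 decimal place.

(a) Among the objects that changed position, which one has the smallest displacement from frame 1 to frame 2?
the cyan triangle

(moved 1.2)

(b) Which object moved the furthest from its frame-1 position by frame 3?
the pink triangle

(moved 13.1; next 9.9)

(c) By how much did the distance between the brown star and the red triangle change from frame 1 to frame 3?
-6.0

Distance in frame 1: 9.6. Distance in frame 3: 3.6.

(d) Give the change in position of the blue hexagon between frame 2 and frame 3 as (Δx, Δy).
(-1.8, -3.9)

The blue hexagon was at (17.4, 5.6) in frame 2 and (15.6, 1.7) in frame 3.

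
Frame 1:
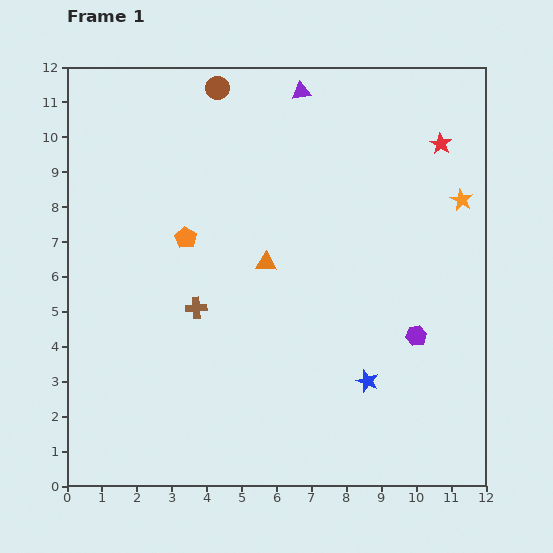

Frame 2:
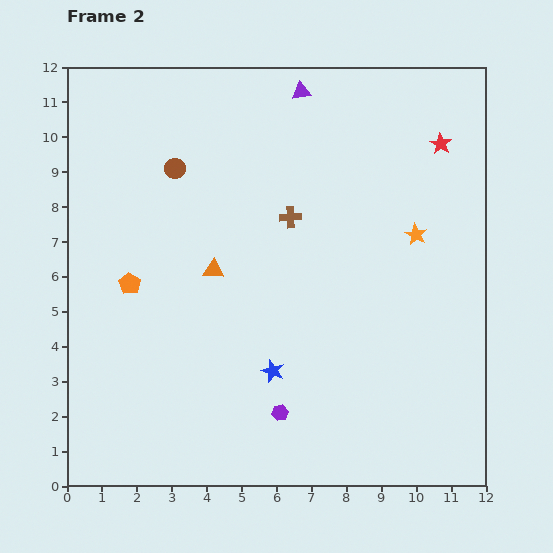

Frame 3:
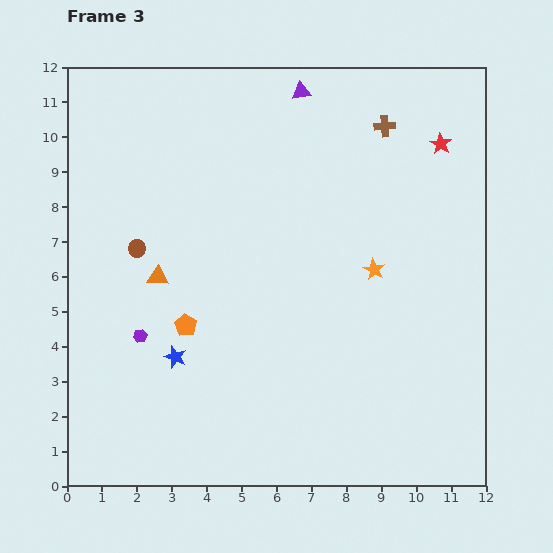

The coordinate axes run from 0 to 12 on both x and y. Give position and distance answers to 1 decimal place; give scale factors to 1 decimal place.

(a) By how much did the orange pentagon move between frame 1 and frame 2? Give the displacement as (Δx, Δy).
(-1.6, -1.3)

The orange pentagon was at (3.4, 7.1) in frame 1 and (1.8, 5.8) in frame 2.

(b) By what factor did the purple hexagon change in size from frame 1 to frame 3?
0.6×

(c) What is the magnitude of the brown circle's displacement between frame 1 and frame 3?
5.1

The brown circle moved from (4.3, 11.4) to (2.0, 6.8), a distance of √(2.3² + 4.6²) ≈ 5.1.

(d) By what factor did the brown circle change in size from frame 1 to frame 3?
0.7×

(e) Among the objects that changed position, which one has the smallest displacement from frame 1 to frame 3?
the orange pentagon

(moved 2.5)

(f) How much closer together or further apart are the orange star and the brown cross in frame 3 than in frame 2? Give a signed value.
+0.5

Distance in frame 2: 3.6. Distance in frame 3: 4.1.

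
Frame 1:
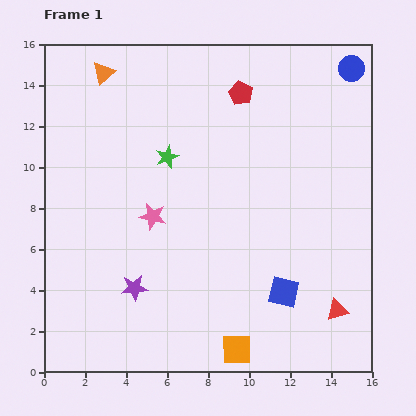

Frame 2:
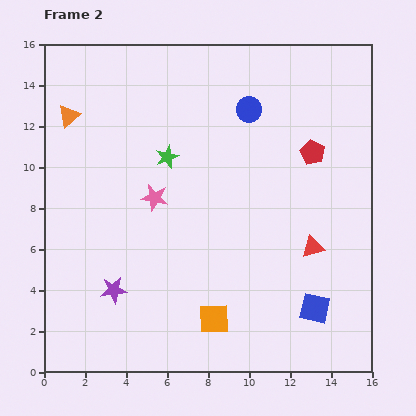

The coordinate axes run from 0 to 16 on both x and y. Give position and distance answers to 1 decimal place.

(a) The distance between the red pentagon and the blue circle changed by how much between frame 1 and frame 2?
-1.8

Distance in frame 1: 5.5. Distance in frame 2: 3.7.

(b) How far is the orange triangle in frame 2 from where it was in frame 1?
2.7

The orange triangle moved from (2.9, 14.6) to (1.2, 12.5), a distance of √(1.7² + 2.1²) ≈ 2.7.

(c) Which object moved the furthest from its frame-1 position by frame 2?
the blue circle

(moved 5.4; next 4.5)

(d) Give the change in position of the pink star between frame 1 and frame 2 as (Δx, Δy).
(0.1, 0.9)

The pink star was at (5.3, 7.6) in frame 1 and (5.4, 8.5) in frame 2.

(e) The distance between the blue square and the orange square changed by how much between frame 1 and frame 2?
+1.3

Distance in frame 1: 3.6. Distance in frame 2: 4.9.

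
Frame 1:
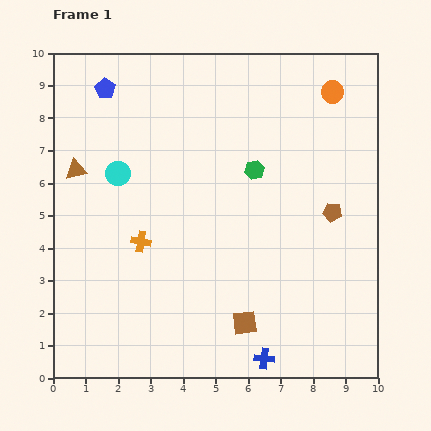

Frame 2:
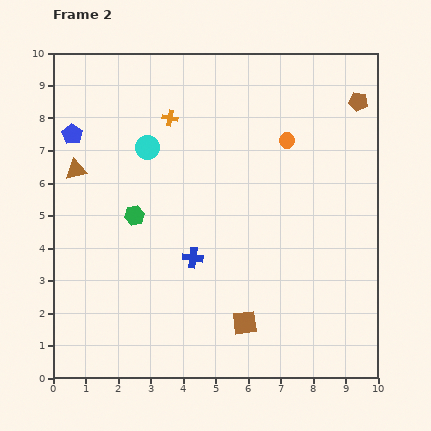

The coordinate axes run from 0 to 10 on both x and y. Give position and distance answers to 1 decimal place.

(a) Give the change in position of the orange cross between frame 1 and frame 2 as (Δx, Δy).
(0.9, 3.8)

The orange cross was at (2.7, 4.2) in frame 1 and (3.6, 8.0) in frame 2.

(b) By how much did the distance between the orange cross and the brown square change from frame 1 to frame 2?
+2.6

Distance in frame 1: 4.1. Distance in frame 2: 6.7.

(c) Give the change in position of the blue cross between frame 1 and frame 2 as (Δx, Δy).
(-2.2, 3.1)

The blue cross was at (6.5, 0.6) in frame 1 and (4.3, 3.7) in frame 2.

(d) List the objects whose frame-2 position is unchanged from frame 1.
the brown triangle, the brown square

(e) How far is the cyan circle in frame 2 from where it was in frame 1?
1.2

The cyan circle moved from (2.0, 6.3) to (2.9, 7.1), a distance of √(0.9² + 0.8²) ≈ 1.2.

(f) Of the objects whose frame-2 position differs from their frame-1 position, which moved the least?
the cyan circle

(moved 1.2)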